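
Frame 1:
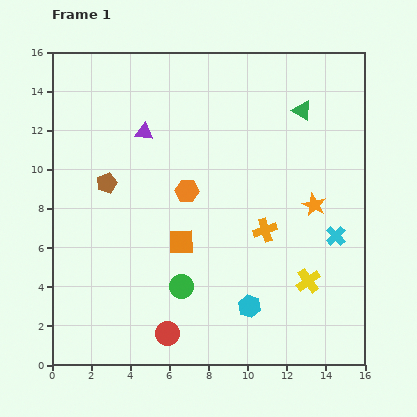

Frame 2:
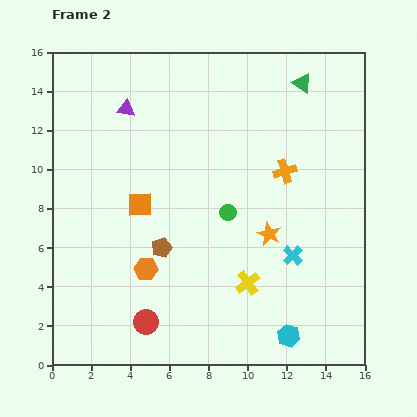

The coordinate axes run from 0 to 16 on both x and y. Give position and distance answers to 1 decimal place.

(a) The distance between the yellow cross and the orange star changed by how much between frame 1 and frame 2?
-1.2

Distance in frame 1: 3.9. Distance in frame 2: 2.7.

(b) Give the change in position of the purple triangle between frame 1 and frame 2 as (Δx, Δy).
(-0.9, 1.2)

The purple triangle was at (4.7, 11.9) in frame 1 and (3.8, 13.1) in frame 2.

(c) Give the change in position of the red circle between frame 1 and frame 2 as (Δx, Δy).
(-1.1, 0.6)

The red circle was at (5.9, 1.6) in frame 1 and (4.8, 2.2) in frame 2.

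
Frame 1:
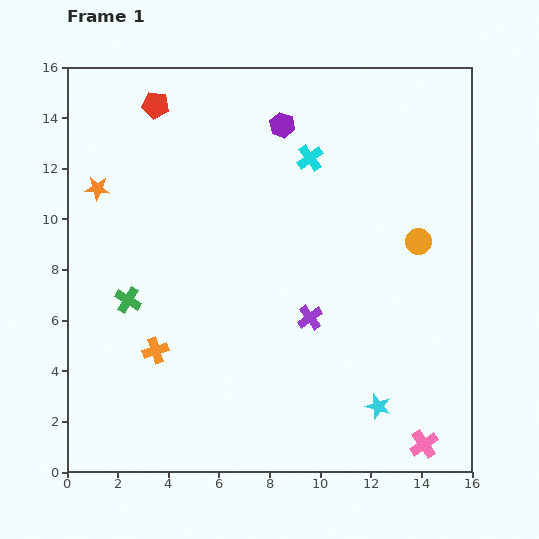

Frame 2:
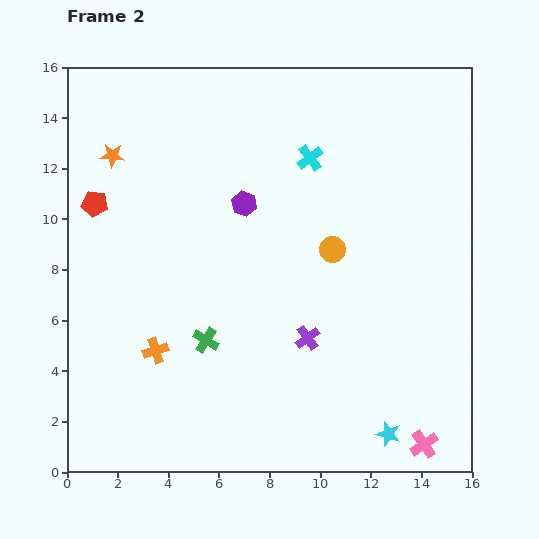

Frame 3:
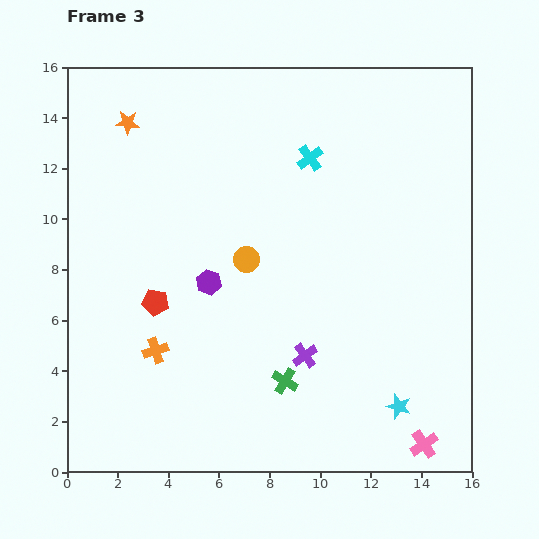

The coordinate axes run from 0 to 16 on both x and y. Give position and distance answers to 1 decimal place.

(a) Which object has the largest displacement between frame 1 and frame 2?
the red pentagon

(moved 4.6; next 3.5)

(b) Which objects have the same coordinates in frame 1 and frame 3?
the pink cross, the orange cross, the cyan cross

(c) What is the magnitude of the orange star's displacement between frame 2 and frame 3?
1.4

The orange star moved from (1.8, 12.5) to (2.4, 13.8), a distance of √(0.6² + 1.3²) ≈ 1.4.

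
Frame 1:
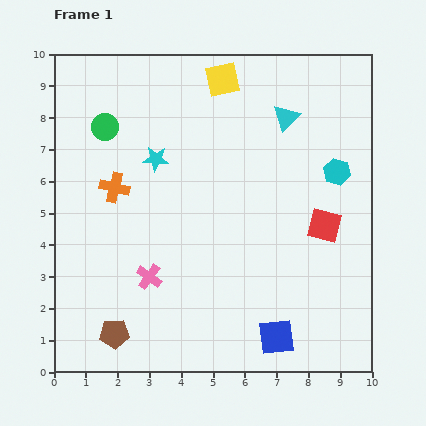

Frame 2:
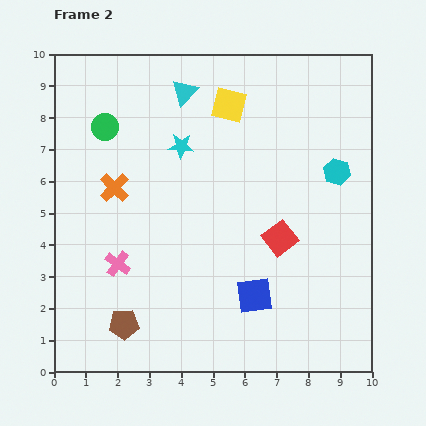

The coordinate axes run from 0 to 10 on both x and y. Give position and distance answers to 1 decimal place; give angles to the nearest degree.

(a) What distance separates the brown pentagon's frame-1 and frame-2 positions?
0.4

The brown pentagon moved from (1.9, 1.2) to (2.2, 1.5), a distance of √(0.3² + 0.3²) ≈ 0.4.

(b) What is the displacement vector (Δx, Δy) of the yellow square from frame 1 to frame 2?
(0.2, -0.8)

The yellow square was at (5.3, 9.2) in frame 1 and (5.5, 8.4) in frame 2.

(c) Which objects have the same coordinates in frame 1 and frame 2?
the green circle, the cyan hexagon, the orange cross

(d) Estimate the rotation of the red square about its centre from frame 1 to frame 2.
38° clockwise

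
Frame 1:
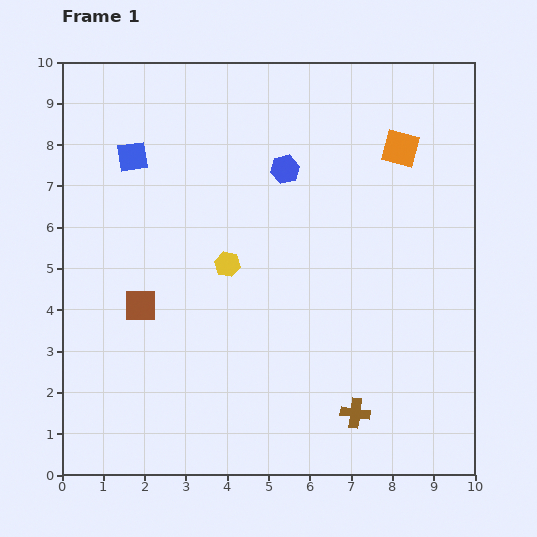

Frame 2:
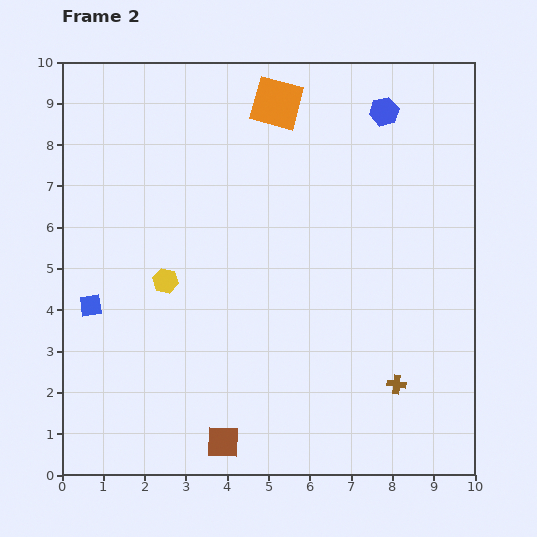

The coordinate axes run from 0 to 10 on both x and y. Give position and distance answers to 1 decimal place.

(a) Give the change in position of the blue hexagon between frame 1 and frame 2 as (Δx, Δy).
(2.4, 1.4)

The blue hexagon was at (5.4, 7.4) in frame 1 and (7.8, 8.8) in frame 2.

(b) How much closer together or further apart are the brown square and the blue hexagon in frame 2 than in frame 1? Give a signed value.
+4.1

Distance in frame 1: 4.8. Distance in frame 2: 8.9.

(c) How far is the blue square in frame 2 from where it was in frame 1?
3.7

The blue square moved from (1.7, 7.7) to (0.7, 4.1), a distance of √(1.0² + 3.6²) ≈ 3.7.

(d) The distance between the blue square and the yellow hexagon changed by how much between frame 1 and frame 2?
-1.6

Distance in frame 1: 3.5. Distance in frame 2: 1.9.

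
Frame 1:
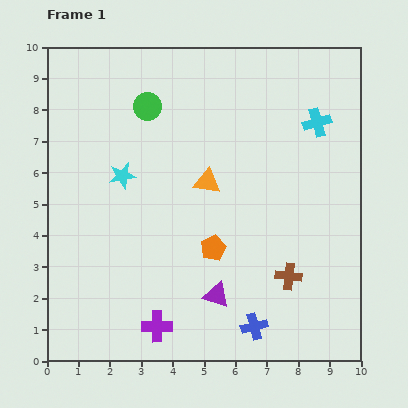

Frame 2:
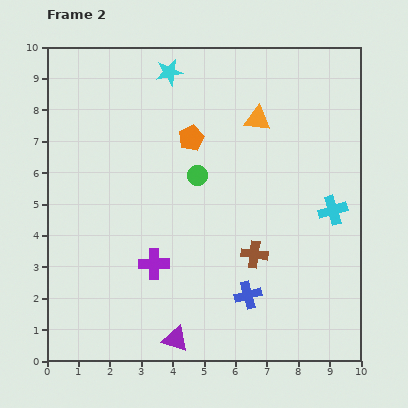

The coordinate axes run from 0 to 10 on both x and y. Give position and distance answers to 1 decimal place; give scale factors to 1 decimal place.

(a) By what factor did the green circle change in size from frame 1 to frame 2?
0.7×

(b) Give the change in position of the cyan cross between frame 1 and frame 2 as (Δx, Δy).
(0.5, -2.8)

The cyan cross was at (8.6, 7.6) in frame 1 and (9.1, 4.8) in frame 2.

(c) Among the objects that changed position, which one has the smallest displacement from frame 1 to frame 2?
the blue cross

(moved 1.0)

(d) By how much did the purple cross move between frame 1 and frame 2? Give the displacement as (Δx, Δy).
(-0.1, 2.0)

The purple cross was at (3.5, 1.1) in frame 1 and (3.4, 3.1) in frame 2.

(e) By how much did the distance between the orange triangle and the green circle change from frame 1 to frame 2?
-0.5

Distance in frame 1: 3.1. Distance in frame 2: 2.6.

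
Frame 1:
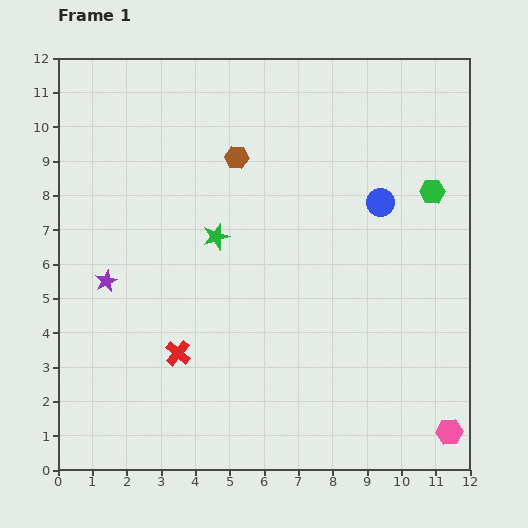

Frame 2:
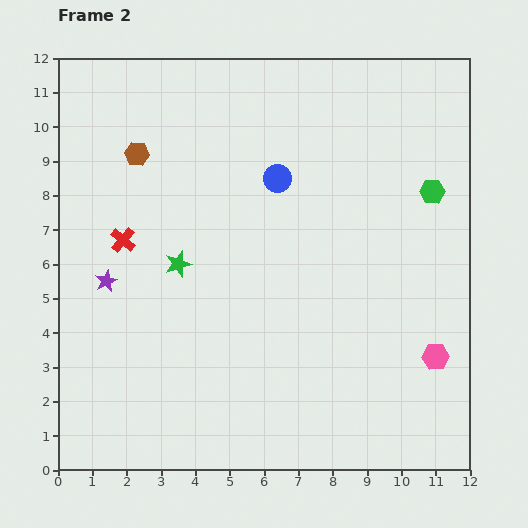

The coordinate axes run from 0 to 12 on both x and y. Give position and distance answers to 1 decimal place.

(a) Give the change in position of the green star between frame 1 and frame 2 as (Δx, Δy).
(-1.1, -0.8)

The green star was at (4.6, 6.8) in frame 1 and (3.5, 6.0) in frame 2.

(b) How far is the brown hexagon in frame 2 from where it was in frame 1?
2.9

The brown hexagon moved from (5.2, 9.1) to (2.3, 9.2), a distance of √(2.9² + 0.1²) ≈ 2.9.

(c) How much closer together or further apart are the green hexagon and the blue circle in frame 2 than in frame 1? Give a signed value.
+3.0

Distance in frame 1: 1.5. Distance in frame 2: 4.5.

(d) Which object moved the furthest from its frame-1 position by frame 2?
the red cross

(moved 3.7; next 3.1)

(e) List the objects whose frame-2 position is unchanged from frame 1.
the green hexagon, the purple star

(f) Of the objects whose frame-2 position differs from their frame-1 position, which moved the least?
the green star

(moved 1.4)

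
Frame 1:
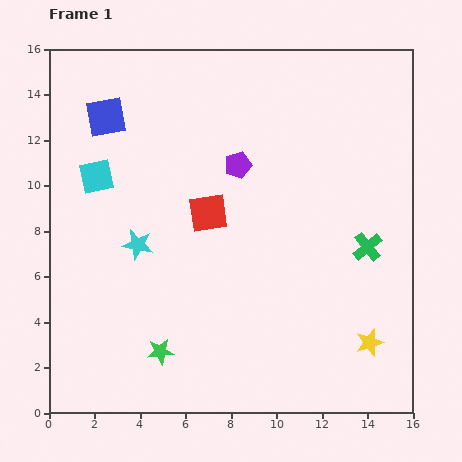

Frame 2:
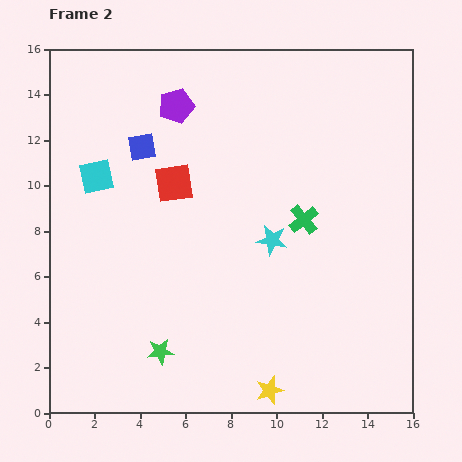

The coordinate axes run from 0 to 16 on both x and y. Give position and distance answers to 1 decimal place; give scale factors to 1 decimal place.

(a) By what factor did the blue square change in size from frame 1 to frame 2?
0.7×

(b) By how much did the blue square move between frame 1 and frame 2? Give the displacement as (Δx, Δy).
(1.6, -1.3)

The blue square was at (2.5, 13.0) in frame 1 and (4.1, 11.7) in frame 2.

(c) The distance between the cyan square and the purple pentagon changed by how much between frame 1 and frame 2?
-1.5

Distance in frame 1: 6.2. Distance in frame 2: 4.7.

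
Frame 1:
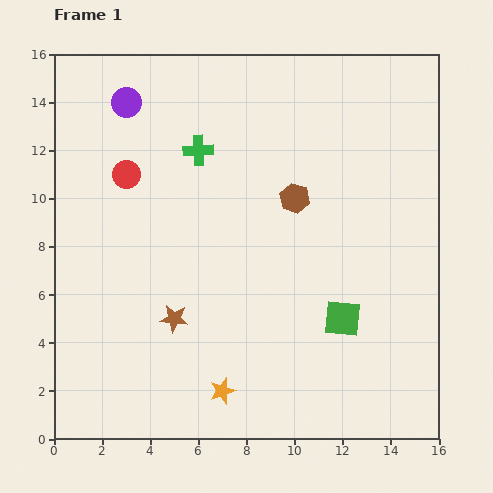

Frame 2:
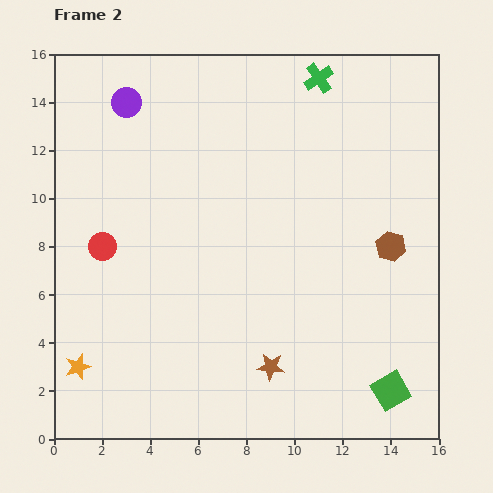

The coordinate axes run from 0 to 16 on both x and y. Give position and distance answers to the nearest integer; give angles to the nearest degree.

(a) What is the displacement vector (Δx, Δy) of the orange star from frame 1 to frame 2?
(-6, 1)

The orange star was at (7, 2) in frame 1 and (1, 3) in frame 2.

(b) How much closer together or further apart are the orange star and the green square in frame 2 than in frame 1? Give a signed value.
+7

Distance in frame 1: 6. Distance in frame 2: 13.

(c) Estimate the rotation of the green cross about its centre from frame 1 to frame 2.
31° counter-clockwise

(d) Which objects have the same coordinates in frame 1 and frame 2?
the purple circle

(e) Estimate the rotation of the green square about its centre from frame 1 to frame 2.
35° counter-clockwise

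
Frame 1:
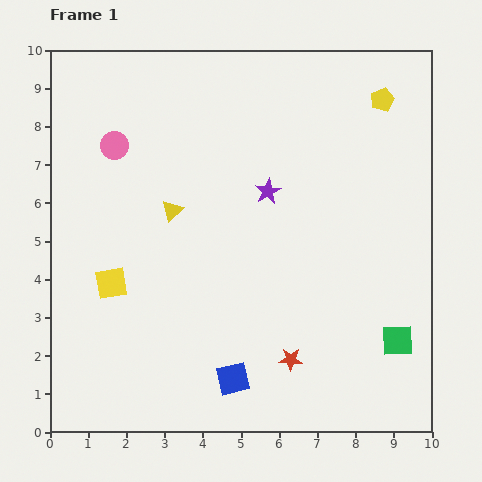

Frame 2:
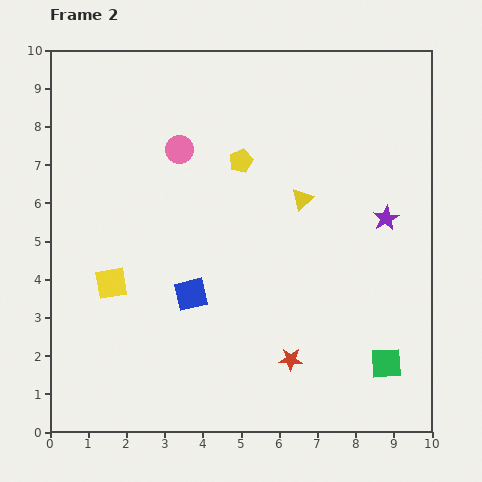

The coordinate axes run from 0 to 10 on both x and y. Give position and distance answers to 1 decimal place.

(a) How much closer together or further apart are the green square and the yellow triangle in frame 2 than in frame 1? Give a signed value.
-2.0

Distance in frame 1: 6.8. Distance in frame 2: 4.8.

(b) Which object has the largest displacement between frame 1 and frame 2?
the yellow pentagon

(moved 4.0; next 3.4)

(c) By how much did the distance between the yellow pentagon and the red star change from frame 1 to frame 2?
-1.8

Distance in frame 1: 7.2. Distance in frame 2: 5.4.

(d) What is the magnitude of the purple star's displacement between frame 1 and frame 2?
3.2

The purple star moved from (5.7, 6.3) to (8.8, 5.6), a distance of √(3.1² + 0.7²) ≈ 3.2.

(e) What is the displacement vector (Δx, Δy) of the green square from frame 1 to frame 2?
(-0.3, -0.6)

The green square was at (9.1, 2.4) in frame 1 and (8.8, 1.8) in frame 2.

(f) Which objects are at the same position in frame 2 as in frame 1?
the yellow square, the red star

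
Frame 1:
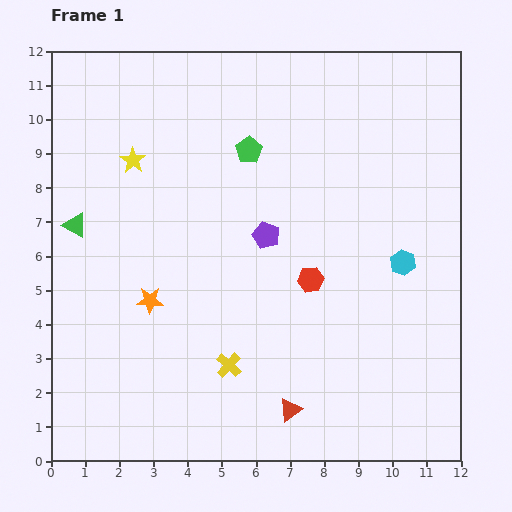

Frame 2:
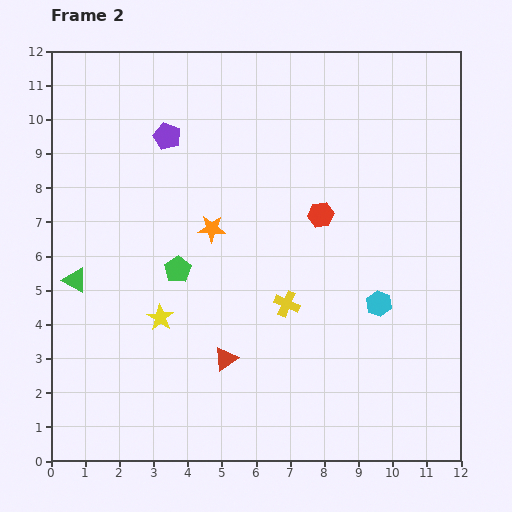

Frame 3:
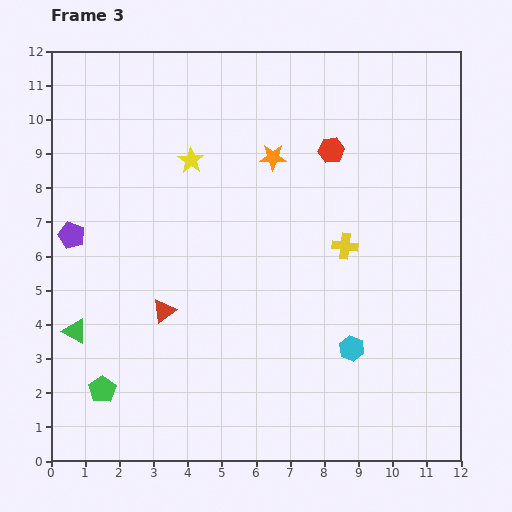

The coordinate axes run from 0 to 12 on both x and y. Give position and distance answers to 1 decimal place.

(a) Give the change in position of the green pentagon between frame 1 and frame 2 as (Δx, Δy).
(-2.1, -3.5)

The green pentagon was at (5.8, 9.1) in frame 1 and (3.7, 5.6) in frame 2.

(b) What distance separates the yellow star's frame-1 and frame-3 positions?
1.7

The yellow star moved from (2.4, 8.8) to (4.1, 8.8), a distance of √(1.7² + 0.0²) ≈ 1.7.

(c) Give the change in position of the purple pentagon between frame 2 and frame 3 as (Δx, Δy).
(-2.8, -2.9)

The purple pentagon was at (3.4, 9.5) in frame 2 and (0.6, 6.6) in frame 3.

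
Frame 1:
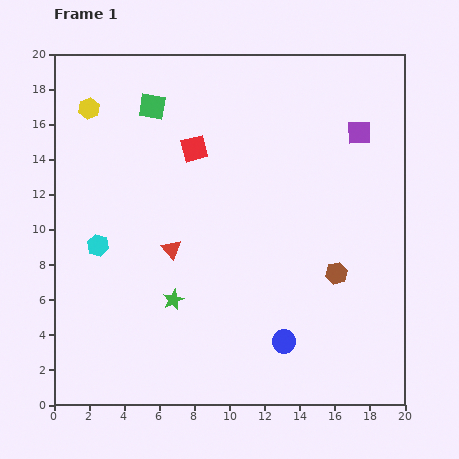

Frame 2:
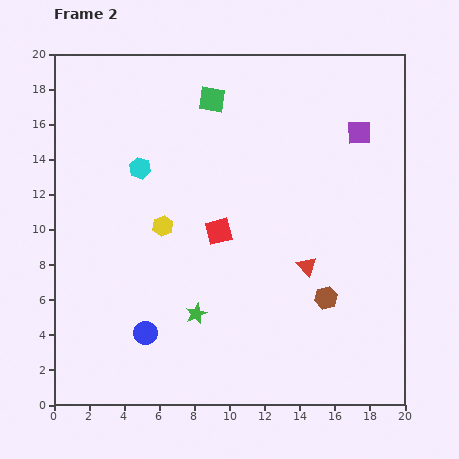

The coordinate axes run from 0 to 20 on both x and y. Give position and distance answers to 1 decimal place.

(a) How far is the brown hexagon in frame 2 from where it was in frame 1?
1.5

The brown hexagon moved from (16.1, 7.5) to (15.5, 6.1), a distance of √(0.6² + 1.4²) ≈ 1.5.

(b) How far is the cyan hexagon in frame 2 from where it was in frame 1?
5.0

The cyan hexagon moved from (2.5, 9.1) to (4.9, 13.5), a distance of √(2.4² + 4.4²) ≈ 5.0.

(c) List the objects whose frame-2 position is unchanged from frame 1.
the purple square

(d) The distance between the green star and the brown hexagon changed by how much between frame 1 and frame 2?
-1.9

Distance in frame 1: 9.4. Distance in frame 2: 7.5.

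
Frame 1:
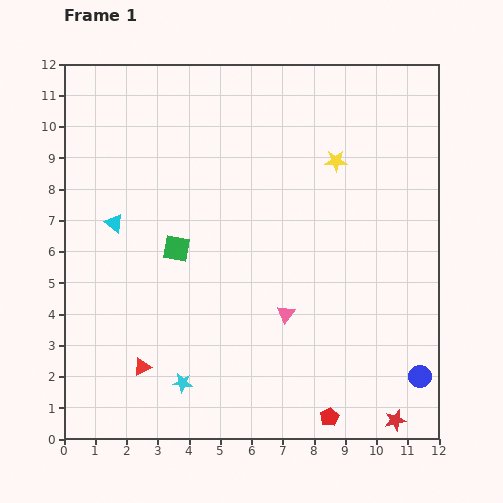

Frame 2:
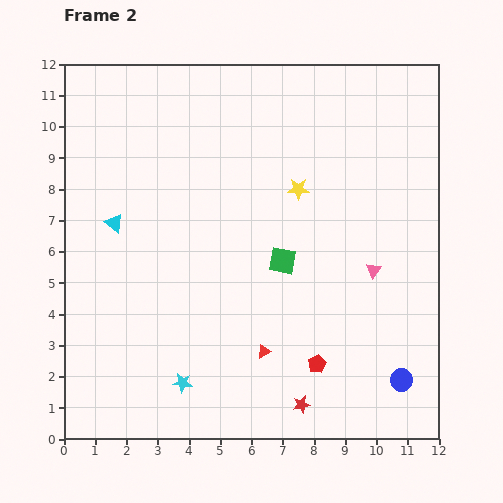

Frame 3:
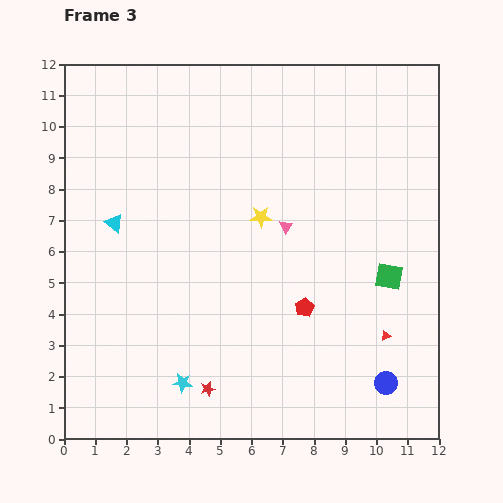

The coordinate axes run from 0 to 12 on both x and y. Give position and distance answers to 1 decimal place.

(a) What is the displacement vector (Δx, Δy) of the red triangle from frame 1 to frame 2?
(3.9, 0.5)

The red triangle was at (2.5, 2.3) in frame 1 and (6.4, 2.8) in frame 2.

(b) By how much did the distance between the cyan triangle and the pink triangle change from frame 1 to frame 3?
-0.7

Distance in frame 1: 6.2. Distance in frame 3: 5.5.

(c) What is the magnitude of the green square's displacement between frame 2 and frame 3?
3.4

The green square moved from (7.0, 5.7) to (10.4, 5.2), a distance of √(3.4² + 0.5²) ≈ 3.4.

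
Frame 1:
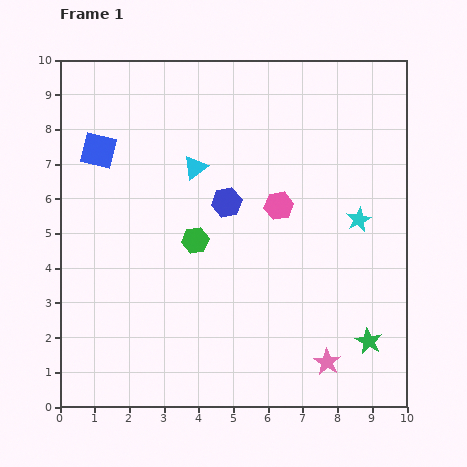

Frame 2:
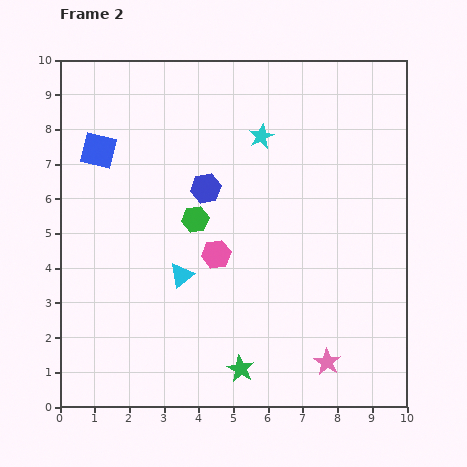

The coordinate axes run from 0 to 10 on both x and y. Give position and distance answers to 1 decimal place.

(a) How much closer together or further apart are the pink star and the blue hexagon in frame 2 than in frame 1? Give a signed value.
+0.7

Distance in frame 1: 5.4. Distance in frame 2: 6.1.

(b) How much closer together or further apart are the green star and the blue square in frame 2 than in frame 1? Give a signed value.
-2.0

Distance in frame 1: 9.5. Distance in frame 2: 7.5.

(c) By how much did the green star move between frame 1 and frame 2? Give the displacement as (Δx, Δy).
(-3.7, -0.8)

The green star was at (8.9, 1.9) in frame 1 and (5.2, 1.1) in frame 2.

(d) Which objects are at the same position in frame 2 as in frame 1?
the blue square, the pink star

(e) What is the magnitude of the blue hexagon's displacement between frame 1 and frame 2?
0.7

The blue hexagon moved from (4.8, 5.9) to (4.2, 6.3), a distance of √(0.6² + 0.4²) ≈ 0.7.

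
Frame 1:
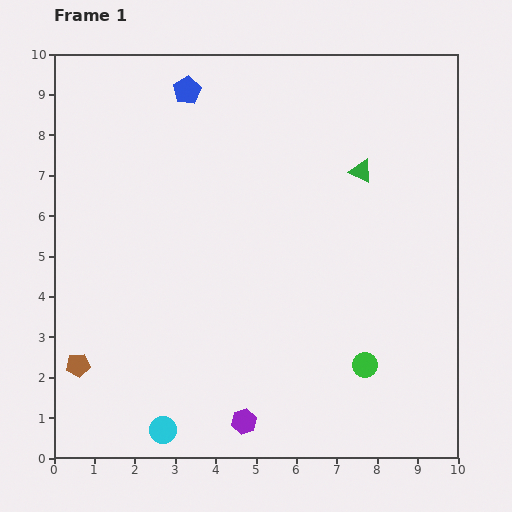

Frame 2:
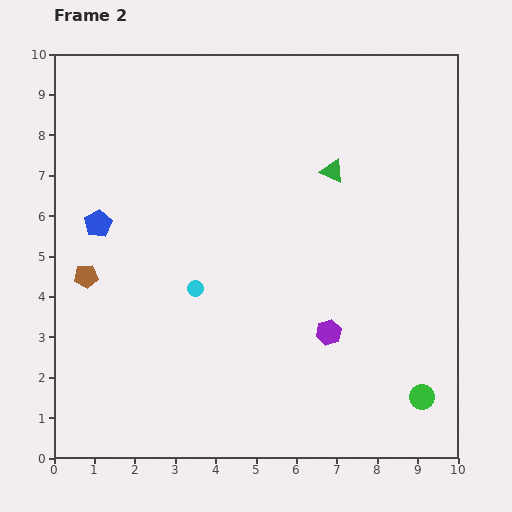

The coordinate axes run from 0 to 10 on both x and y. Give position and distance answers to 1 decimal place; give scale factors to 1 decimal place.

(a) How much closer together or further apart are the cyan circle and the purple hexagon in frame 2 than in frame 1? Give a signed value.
+1.5

Distance in frame 1: 2.0. Distance in frame 2: 3.5.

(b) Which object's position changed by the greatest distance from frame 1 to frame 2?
the blue pentagon

(moved 4.0; next 3.6)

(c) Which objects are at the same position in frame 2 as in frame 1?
none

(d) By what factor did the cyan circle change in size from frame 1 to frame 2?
0.6×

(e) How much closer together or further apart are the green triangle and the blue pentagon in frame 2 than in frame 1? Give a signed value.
+1.2

Distance in frame 1: 4.7. Distance in frame 2: 5.9.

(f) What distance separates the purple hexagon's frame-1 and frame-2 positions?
3.0

The purple hexagon moved from (4.7, 0.9) to (6.8, 3.1), a distance of √(2.1² + 2.2²) ≈ 3.0.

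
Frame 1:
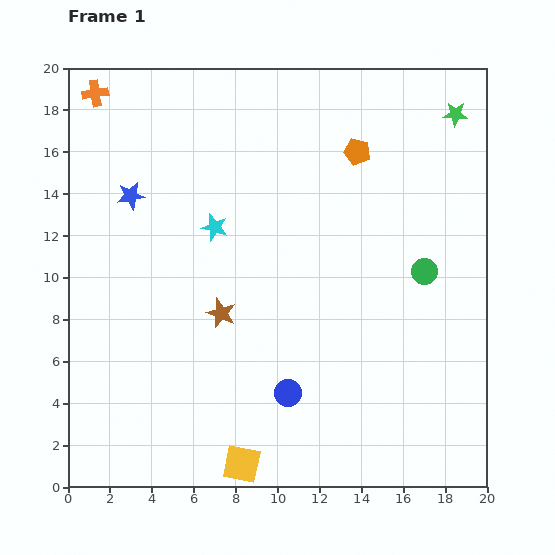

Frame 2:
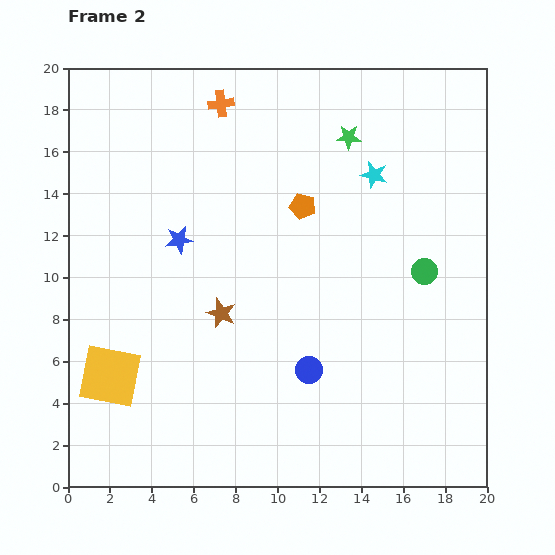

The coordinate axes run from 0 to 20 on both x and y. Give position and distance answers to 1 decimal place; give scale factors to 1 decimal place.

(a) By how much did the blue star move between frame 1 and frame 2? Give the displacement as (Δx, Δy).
(2.3, -2.1)

The blue star was at (3.0, 13.9) in frame 1 and (5.3, 11.8) in frame 2.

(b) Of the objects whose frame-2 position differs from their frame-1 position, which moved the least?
the blue circle

(moved 1.5)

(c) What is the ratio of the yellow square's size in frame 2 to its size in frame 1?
1.7×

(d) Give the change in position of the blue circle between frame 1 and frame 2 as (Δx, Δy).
(1.0, 1.1)

The blue circle was at (10.5, 4.5) in frame 1 and (11.5, 5.6) in frame 2.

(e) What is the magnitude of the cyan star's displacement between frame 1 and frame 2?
8.0

The cyan star moved from (7.0, 12.4) to (14.6, 14.9), a distance of √(7.6² + 2.5²) ≈ 8.0.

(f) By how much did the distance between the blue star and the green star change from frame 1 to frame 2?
-6.5

Distance in frame 1: 16.0. Distance in frame 2: 9.5.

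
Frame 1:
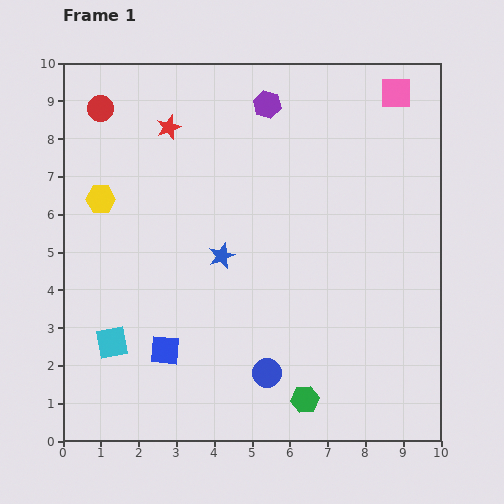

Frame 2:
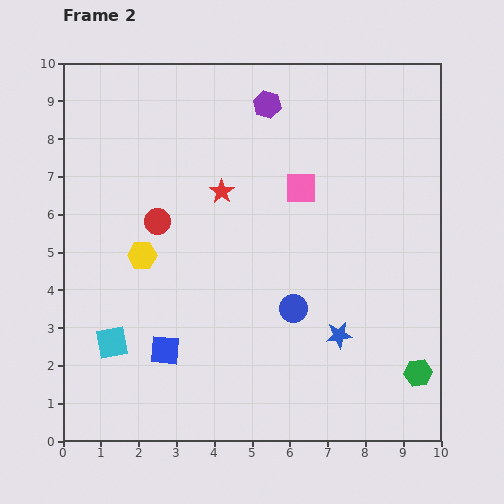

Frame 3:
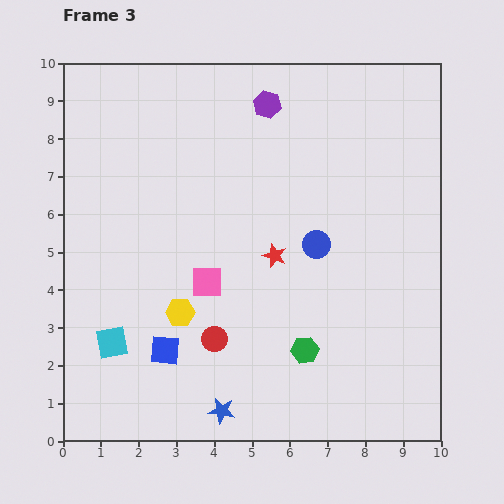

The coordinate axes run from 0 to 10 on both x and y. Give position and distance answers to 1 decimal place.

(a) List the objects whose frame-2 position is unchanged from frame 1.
the purple hexagon, the cyan square, the blue square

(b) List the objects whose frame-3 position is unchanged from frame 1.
the purple hexagon, the cyan square, the blue square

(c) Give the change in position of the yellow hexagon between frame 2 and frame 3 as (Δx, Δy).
(1.0, -1.5)

The yellow hexagon was at (2.1, 4.9) in frame 2 and (3.1, 3.4) in frame 3.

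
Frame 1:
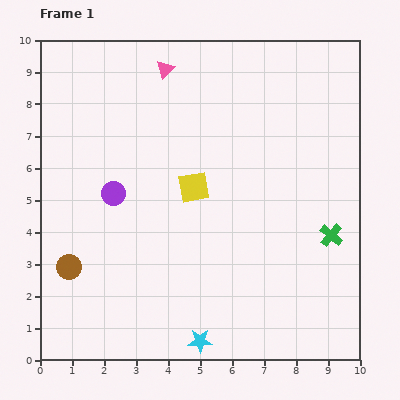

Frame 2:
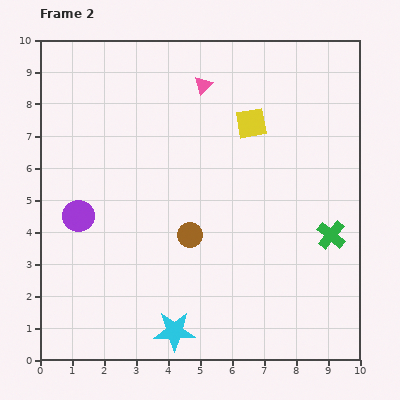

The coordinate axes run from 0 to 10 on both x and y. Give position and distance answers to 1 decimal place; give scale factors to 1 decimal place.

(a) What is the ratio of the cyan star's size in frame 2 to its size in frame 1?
1.7×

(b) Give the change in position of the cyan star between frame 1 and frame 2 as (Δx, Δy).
(-0.8, 0.3)

The cyan star was at (5.0, 0.6) in frame 1 and (4.2, 0.9) in frame 2.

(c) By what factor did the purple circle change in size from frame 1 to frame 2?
1.3×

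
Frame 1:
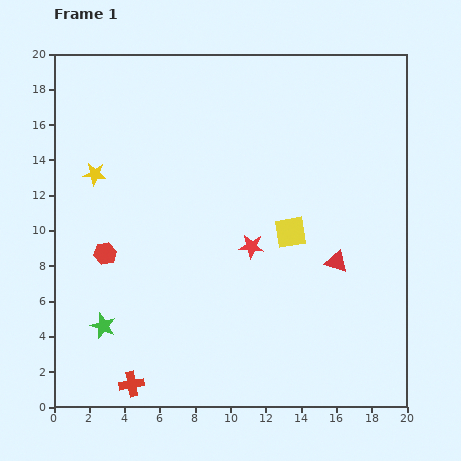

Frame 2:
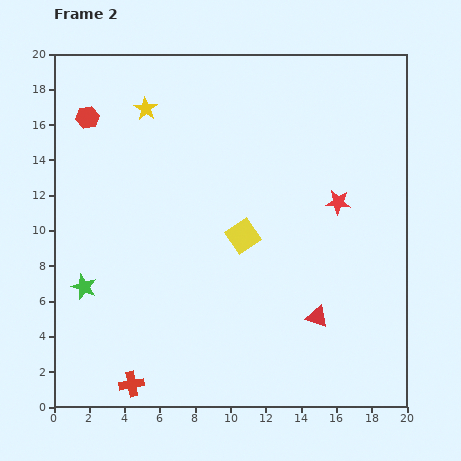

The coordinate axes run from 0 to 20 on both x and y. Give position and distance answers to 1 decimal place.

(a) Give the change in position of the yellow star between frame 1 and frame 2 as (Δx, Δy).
(2.9, 3.7)

The yellow star was at (2.3, 13.2) in frame 1 and (5.2, 16.9) in frame 2.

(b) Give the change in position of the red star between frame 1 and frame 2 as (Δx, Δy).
(4.9, 2.5)

The red star was at (11.2, 9.1) in frame 1 and (16.1, 11.6) in frame 2.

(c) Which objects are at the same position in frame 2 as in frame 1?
the red cross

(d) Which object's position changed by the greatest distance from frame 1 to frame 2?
the red hexagon

(moved 7.8; next 5.5)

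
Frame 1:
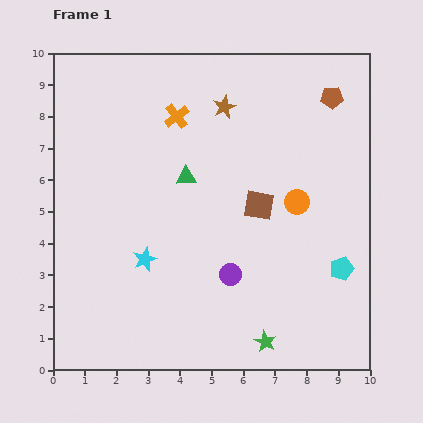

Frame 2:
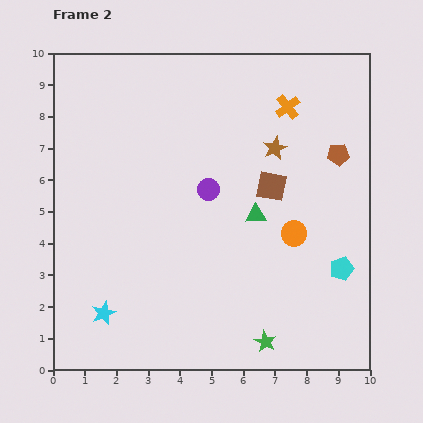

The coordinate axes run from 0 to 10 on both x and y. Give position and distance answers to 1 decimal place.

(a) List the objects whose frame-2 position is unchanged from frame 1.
the green star, the cyan pentagon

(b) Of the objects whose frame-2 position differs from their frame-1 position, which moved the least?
the brown square

(moved 0.7)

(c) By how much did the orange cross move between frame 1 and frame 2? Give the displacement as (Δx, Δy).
(3.5, 0.3)

The orange cross was at (3.9, 8.0) in frame 1 and (7.4, 8.3) in frame 2.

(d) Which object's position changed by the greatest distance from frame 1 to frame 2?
the orange cross

(moved 3.5; next 2.8)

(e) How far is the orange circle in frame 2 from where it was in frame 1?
1.0

The orange circle moved from (7.7, 5.3) to (7.6, 4.3), a distance of √(0.1² + 1.0²) ≈ 1.0.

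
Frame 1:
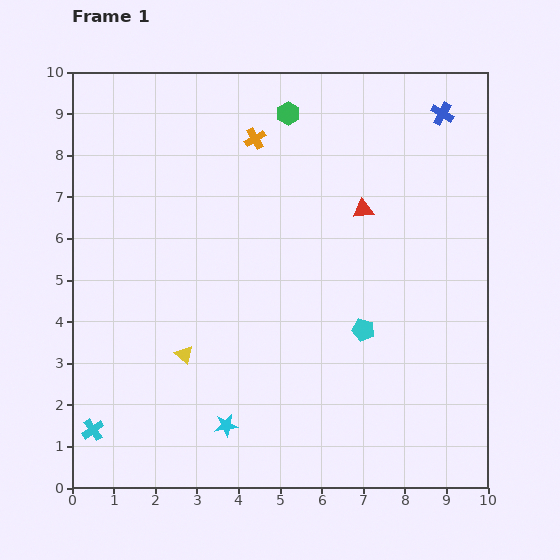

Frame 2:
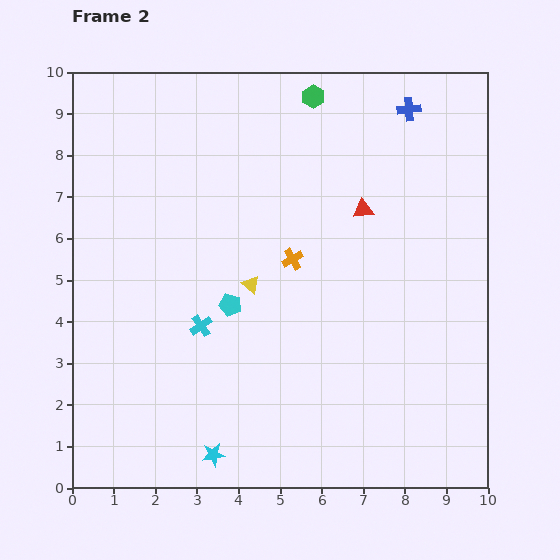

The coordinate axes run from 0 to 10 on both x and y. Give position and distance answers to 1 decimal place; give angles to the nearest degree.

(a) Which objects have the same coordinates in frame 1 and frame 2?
the red triangle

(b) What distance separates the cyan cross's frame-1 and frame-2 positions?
3.6

The cyan cross moved from (0.5, 1.4) to (3.1, 3.9), a distance of √(2.6² + 2.5²) ≈ 3.6.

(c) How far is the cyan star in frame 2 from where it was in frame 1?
0.8

The cyan star moved from (3.7, 1.5) to (3.4, 0.8), a distance of √(0.3² + 0.7²) ≈ 0.8.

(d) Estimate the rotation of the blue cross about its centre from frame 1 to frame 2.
35° counter-clockwise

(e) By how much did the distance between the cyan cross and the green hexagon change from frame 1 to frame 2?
-2.8

Distance in frame 1: 8.9. Distance in frame 2: 6.1.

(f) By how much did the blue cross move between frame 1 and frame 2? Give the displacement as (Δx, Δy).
(-0.8, 0.1)

The blue cross was at (8.9, 9.0) in frame 1 and (8.1, 9.1) in frame 2.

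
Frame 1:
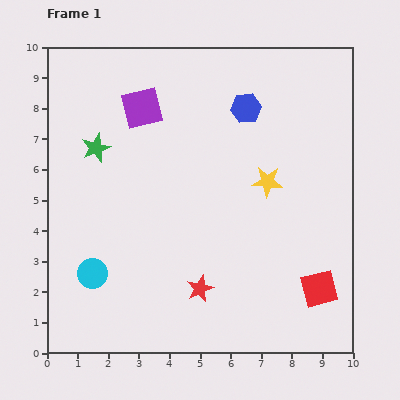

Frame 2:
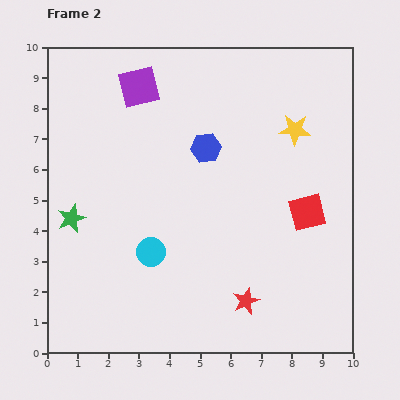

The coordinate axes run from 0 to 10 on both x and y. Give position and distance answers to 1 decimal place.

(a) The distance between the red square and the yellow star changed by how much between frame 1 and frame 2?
-1.2

Distance in frame 1: 3.9. Distance in frame 2: 2.7.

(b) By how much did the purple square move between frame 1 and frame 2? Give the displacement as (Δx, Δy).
(-0.1, 0.7)

The purple square was at (3.1, 8.0) in frame 1 and (3.0, 8.7) in frame 2.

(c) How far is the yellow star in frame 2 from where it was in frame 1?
1.9

The yellow star moved from (7.2, 5.6) to (8.1, 7.3), a distance of √(0.9² + 1.7²) ≈ 1.9.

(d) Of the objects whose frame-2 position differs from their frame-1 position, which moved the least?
the purple square

(moved 0.7)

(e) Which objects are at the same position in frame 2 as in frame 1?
none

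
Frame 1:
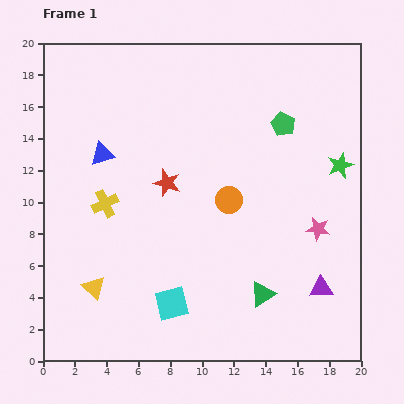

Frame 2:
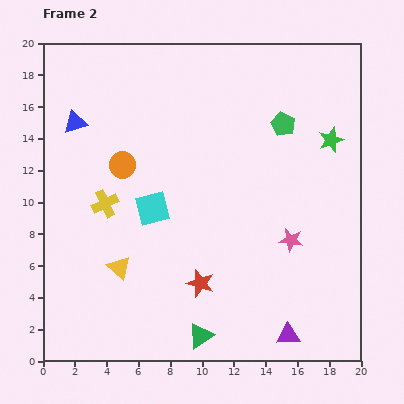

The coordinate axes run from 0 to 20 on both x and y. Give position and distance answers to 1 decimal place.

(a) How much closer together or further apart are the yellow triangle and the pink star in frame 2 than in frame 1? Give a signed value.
-3.7

Distance in frame 1: 14.6. Distance in frame 2: 10.9.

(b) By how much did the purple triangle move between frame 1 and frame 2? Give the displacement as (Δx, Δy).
(-2.1, -3.0)

The purple triangle was at (17.5, 4.6) in frame 1 and (15.4, 1.6) in frame 2.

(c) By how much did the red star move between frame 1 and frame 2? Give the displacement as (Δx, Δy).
(2.1, -6.3)

The red star was at (7.8, 11.2) in frame 1 and (9.9, 4.9) in frame 2.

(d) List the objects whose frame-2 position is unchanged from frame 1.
the green pentagon, the yellow cross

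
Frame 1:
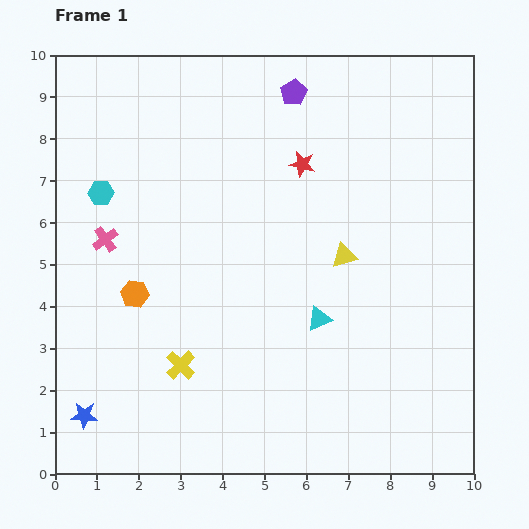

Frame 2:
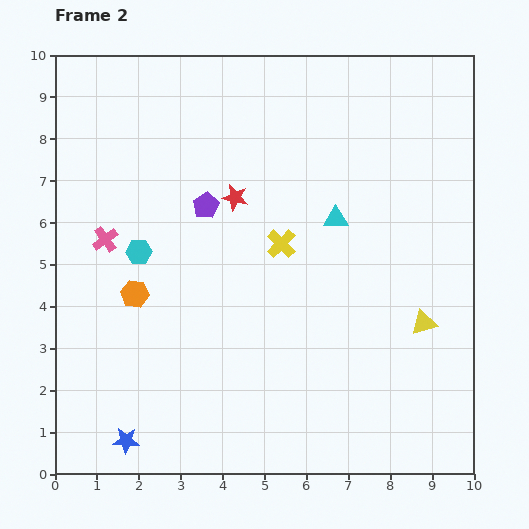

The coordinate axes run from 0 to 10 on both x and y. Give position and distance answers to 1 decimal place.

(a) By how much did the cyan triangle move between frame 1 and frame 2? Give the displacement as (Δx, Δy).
(0.4, 2.4)

The cyan triangle was at (6.3, 3.7) in frame 1 and (6.7, 6.1) in frame 2.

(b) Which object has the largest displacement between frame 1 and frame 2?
the yellow cross

(moved 3.8; next 3.4)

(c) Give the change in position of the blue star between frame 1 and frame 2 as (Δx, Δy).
(1.0, -0.6)

The blue star was at (0.7, 1.4) in frame 1 and (1.7, 0.8) in frame 2.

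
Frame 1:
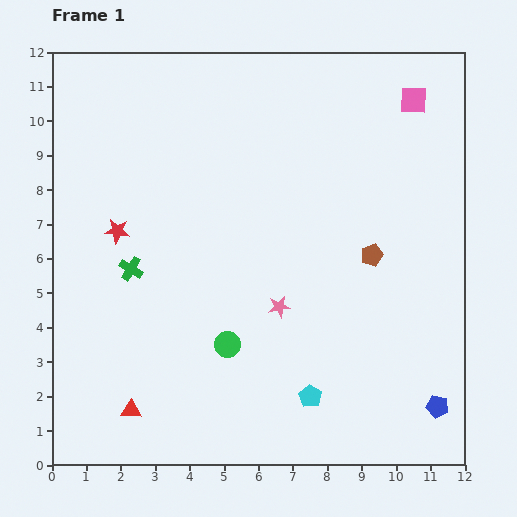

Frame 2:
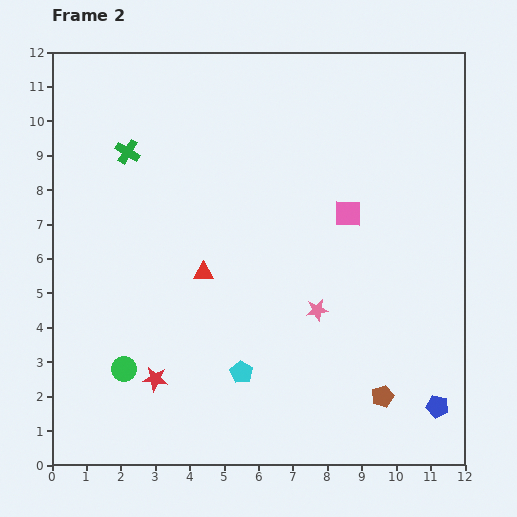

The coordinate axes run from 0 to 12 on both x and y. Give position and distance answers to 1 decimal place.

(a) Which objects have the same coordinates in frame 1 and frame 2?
the blue pentagon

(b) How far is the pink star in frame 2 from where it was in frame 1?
1.1

The pink star moved from (6.6, 4.6) to (7.7, 4.5), a distance of √(1.1² + 0.1²) ≈ 1.1.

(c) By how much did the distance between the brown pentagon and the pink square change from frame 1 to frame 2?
+0.7

Distance in frame 1: 4.7. Distance in frame 2: 5.4.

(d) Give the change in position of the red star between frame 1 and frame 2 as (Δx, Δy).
(1.1, -4.3)

The red star was at (1.9, 6.8) in frame 1 and (3.0, 2.5) in frame 2.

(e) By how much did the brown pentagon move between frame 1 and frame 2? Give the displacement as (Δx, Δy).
(0.3, -4.1)

The brown pentagon was at (9.3, 6.1) in frame 1 and (9.6, 2.0) in frame 2.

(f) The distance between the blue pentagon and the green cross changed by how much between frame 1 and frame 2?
+1.9

Distance in frame 1: 9.8. Distance in frame 2: 11.7.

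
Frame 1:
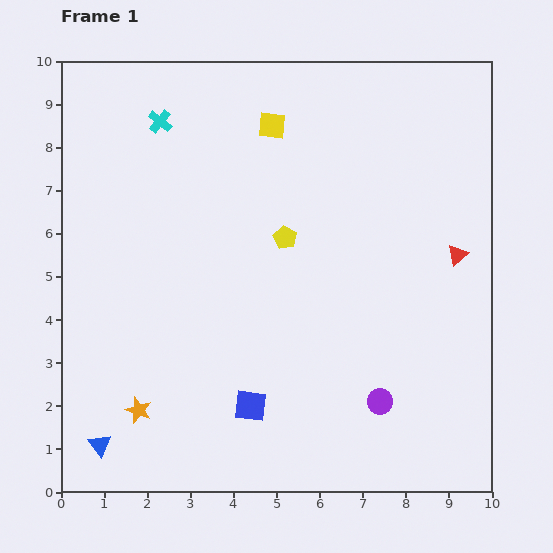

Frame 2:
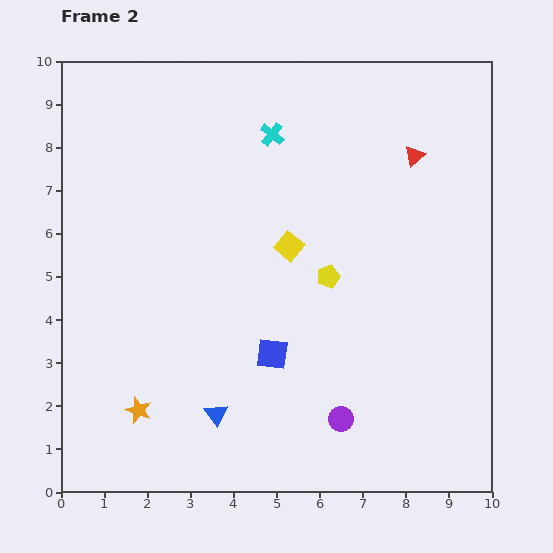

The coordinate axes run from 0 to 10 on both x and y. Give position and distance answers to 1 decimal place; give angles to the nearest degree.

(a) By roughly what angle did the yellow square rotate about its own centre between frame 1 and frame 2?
34° clockwise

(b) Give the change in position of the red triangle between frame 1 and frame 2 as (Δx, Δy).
(-1.0, 2.3)

The red triangle was at (9.2, 5.5) in frame 1 and (8.2, 7.8) in frame 2.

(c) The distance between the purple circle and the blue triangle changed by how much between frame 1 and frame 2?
-3.7

Distance in frame 1: 6.6. Distance in frame 2: 2.9.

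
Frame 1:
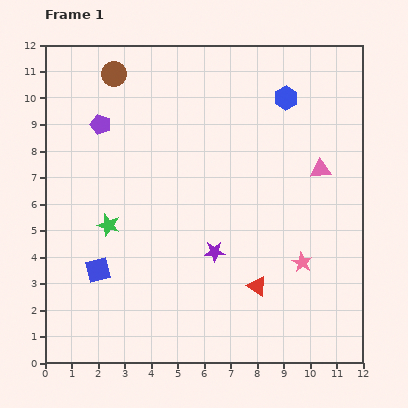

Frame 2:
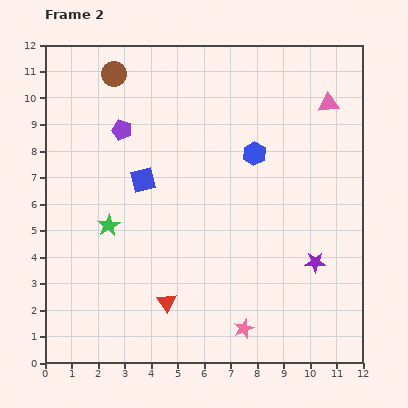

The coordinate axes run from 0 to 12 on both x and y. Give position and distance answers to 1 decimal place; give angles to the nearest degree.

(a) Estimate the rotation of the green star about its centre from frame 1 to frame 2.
25° clockwise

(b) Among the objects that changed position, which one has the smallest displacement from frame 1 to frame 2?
the purple pentagon

(moved 0.8)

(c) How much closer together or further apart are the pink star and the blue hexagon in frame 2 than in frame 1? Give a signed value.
+0.4

Distance in frame 1: 6.2. Distance in frame 2: 6.6.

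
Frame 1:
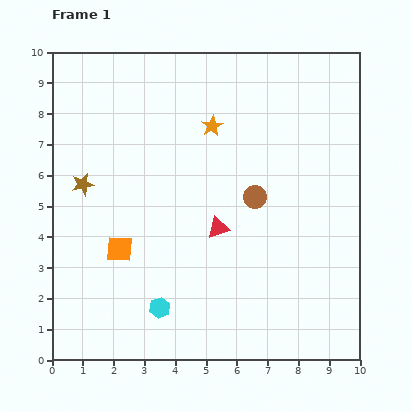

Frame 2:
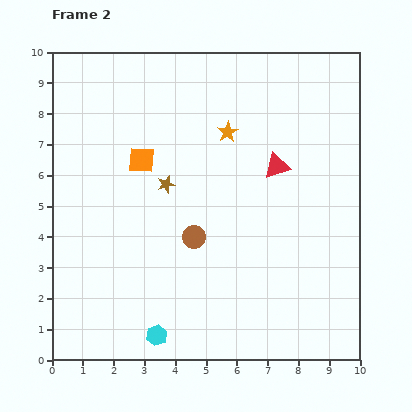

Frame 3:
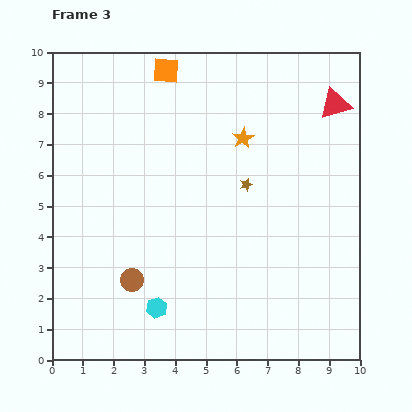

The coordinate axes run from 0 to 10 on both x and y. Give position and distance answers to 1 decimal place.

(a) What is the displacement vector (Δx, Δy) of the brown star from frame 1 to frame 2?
(2.7, 0.0)

The brown star was at (1.0, 5.7) in frame 1 and (3.7, 5.7) in frame 2.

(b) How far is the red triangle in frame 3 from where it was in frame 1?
5.5

The red triangle moved from (5.4, 4.3) to (9.2, 8.3), a distance of √(3.8² + 4.0²) ≈ 5.5.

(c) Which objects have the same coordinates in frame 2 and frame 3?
none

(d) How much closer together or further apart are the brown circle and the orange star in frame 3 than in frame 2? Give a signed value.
+2.2

Distance in frame 2: 3.6. Distance in frame 3: 5.8.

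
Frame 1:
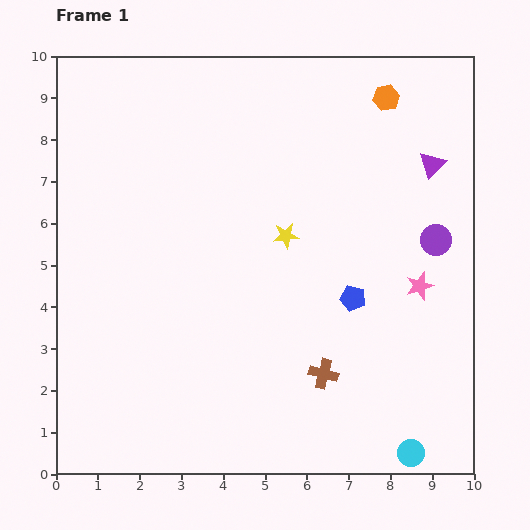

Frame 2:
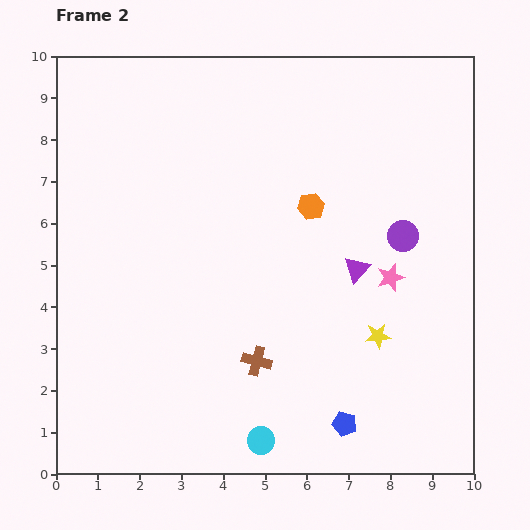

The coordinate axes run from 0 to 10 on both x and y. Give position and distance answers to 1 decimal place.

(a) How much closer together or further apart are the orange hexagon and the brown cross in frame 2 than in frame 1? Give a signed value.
-2.9

Distance in frame 1: 6.8. Distance in frame 2: 3.9.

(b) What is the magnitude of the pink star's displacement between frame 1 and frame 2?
0.7

The pink star moved from (8.7, 4.5) to (8.0, 4.7), a distance of √(0.7² + 0.2²) ≈ 0.7.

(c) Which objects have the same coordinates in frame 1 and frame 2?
none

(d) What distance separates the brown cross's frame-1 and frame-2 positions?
1.6

The brown cross moved from (6.4, 2.4) to (4.8, 2.7), a distance of √(1.6² + 0.3²) ≈ 1.6.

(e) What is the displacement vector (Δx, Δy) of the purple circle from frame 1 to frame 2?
(-0.8, 0.1)

The purple circle was at (9.1, 5.6) in frame 1 and (8.3, 5.7) in frame 2.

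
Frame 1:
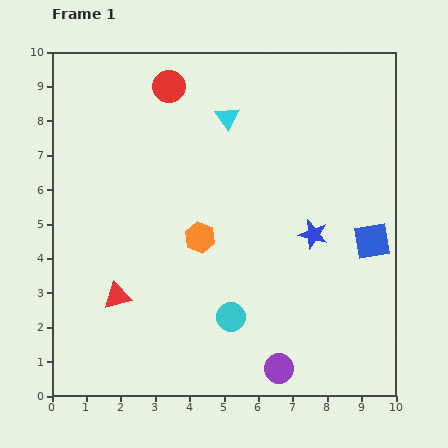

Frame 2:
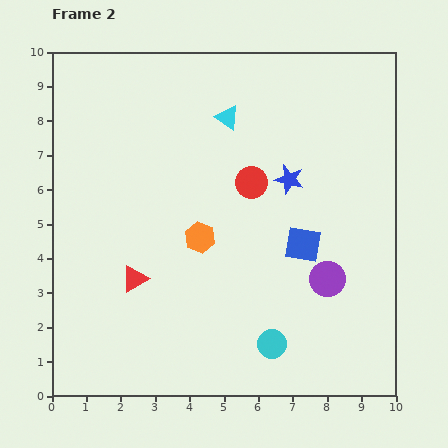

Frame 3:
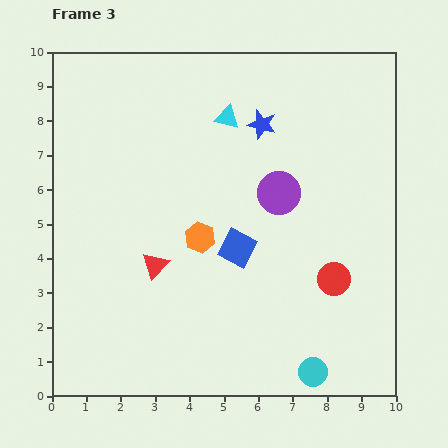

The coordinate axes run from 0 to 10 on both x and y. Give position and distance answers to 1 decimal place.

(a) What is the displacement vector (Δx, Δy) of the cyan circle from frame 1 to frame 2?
(1.2, -0.8)

The cyan circle was at (5.2, 2.3) in frame 1 and (6.4, 1.5) in frame 2.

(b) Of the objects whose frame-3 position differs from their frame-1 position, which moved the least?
the red triangle

(moved 1.4)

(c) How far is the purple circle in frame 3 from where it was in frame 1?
5.1

The purple circle moved from (6.6, 0.8) to (6.6, 5.9), a distance of √(0.0² + 5.1²) ≈ 5.1.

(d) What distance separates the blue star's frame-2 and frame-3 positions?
1.8

The blue star moved from (6.9, 6.3) to (6.1, 7.9), a distance of √(0.8² + 1.6²) ≈ 1.8.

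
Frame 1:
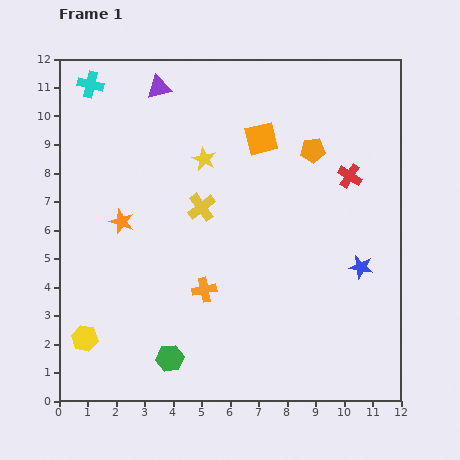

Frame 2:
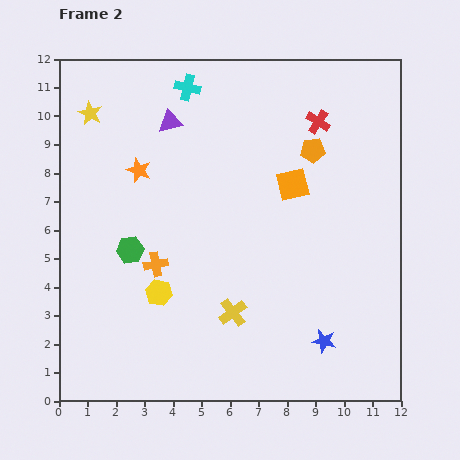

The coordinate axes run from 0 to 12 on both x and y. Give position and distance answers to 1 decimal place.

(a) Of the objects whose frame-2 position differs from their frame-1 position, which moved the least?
the purple triangle

(moved 1.3)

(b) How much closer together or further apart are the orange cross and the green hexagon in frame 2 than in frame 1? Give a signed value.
-1.7

Distance in frame 1: 2.7. Distance in frame 2: 1.0.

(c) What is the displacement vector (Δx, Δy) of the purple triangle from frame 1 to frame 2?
(0.4, -1.2)

The purple triangle was at (3.5, 11.0) in frame 1 and (3.9, 9.8) in frame 2.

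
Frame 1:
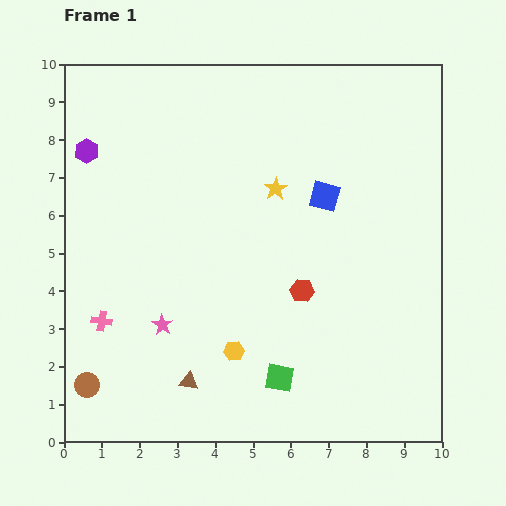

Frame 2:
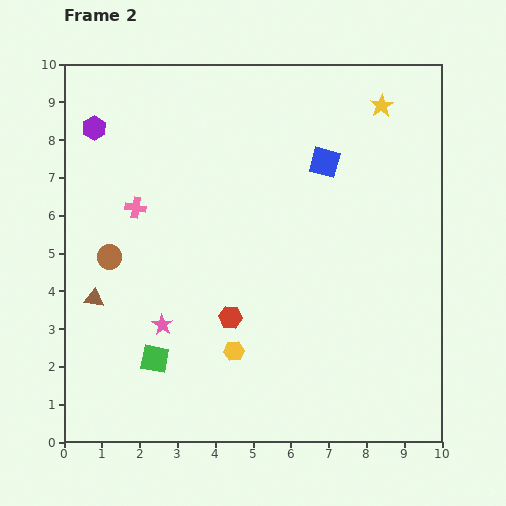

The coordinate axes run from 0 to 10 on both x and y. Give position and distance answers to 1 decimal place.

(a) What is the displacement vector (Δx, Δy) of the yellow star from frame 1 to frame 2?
(2.8, 2.2)

The yellow star was at (5.6, 6.7) in frame 1 and (8.4, 8.9) in frame 2.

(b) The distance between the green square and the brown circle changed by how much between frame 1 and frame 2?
-2.1

Distance in frame 1: 5.1. Distance in frame 2: 3.0.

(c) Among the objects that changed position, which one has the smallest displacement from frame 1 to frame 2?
the purple hexagon

(moved 0.6)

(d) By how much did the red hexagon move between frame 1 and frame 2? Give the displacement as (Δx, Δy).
(-1.9, -0.7)

The red hexagon was at (6.3, 4.0) in frame 1 and (4.4, 3.3) in frame 2.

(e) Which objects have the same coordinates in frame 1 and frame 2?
the yellow hexagon, the pink star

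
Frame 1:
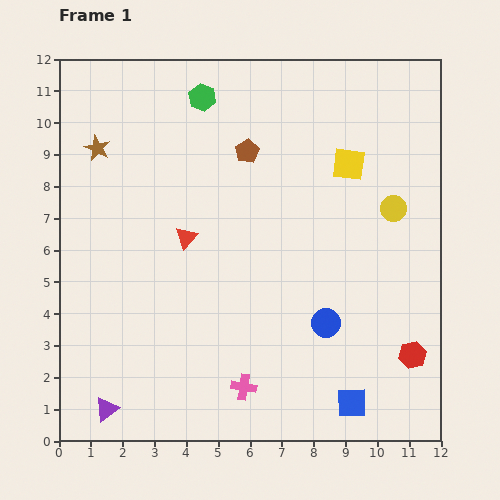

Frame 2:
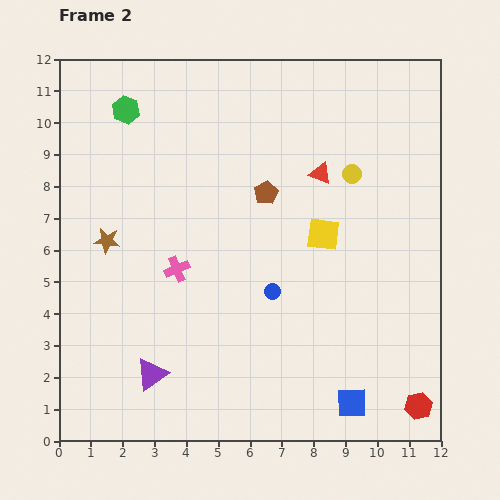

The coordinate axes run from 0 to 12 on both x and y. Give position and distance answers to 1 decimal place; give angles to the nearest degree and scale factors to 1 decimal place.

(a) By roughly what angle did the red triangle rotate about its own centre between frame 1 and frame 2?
50° counter-clockwise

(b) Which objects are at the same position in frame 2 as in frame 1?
the blue square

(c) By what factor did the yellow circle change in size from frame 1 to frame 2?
0.7×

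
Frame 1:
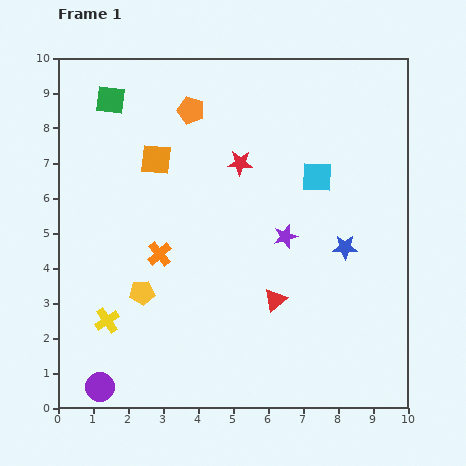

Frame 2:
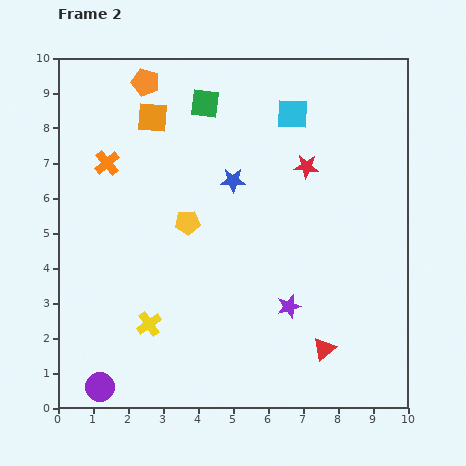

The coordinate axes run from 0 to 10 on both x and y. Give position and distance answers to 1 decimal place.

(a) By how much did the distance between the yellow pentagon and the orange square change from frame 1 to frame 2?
-0.6

Distance in frame 1: 3.8. Distance in frame 2: 3.2.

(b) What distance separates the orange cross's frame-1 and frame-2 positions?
3.0

The orange cross moved from (2.9, 4.4) to (1.4, 7.0), a distance of √(1.5² + 2.6²) ≈ 3.0.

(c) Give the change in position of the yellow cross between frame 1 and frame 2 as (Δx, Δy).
(1.2, -0.1)

The yellow cross was at (1.4, 2.5) in frame 1 and (2.6, 2.4) in frame 2.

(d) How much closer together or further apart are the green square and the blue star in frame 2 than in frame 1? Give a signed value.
-5.6

Distance in frame 1: 7.9. Distance in frame 2: 2.3.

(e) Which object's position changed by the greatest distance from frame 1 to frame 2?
the blue star

(moved 3.7; next 3.0)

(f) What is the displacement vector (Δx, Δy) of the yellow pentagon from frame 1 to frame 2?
(1.3, 2.0)

The yellow pentagon was at (2.4, 3.3) in frame 1 and (3.7, 5.3) in frame 2.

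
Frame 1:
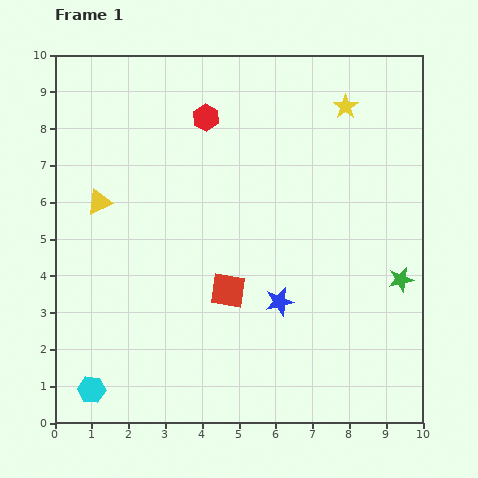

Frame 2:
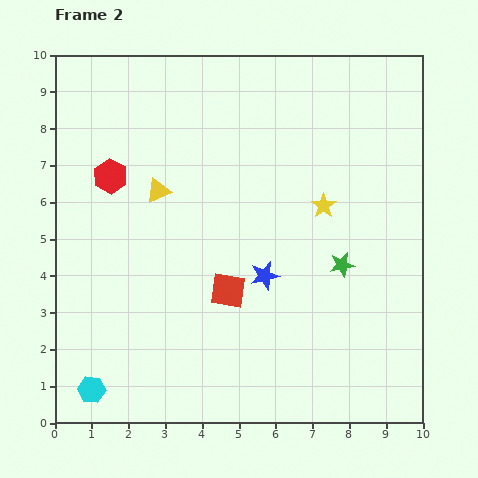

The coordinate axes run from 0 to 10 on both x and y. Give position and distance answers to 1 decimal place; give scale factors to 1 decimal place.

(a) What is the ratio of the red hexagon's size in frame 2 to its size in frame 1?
1.3×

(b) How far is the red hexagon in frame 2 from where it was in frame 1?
3.1

The red hexagon moved from (4.1, 8.3) to (1.5, 6.7), a distance of √(2.6² + 1.6²) ≈ 3.1.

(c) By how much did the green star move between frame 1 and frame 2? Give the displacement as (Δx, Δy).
(-1.6, 0.4)

The green star was at (9.4, 3.9) in frame 1 and (7.8, 4.3) in frame 2.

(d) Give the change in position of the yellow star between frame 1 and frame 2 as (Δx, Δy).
(-0.6, -2.7)

The yellow star was at (7.9, 8.6) in frame 1 and (7.3, 5.9) in frame 2.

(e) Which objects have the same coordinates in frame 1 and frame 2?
the red square, the cyan hexagon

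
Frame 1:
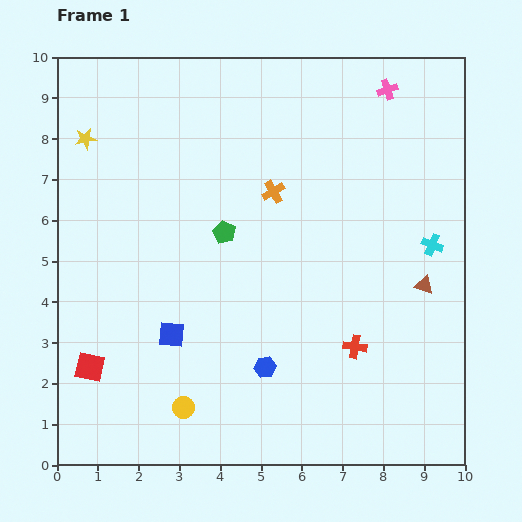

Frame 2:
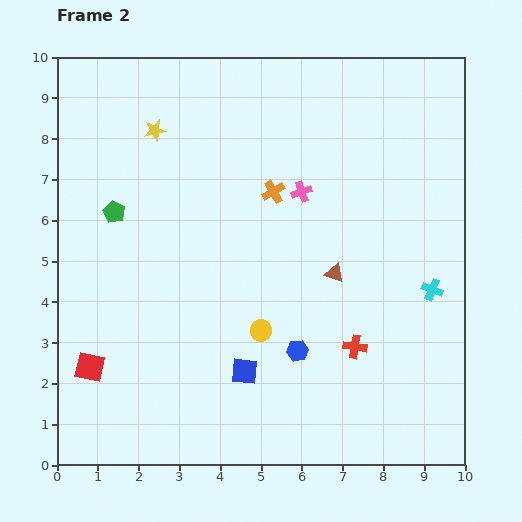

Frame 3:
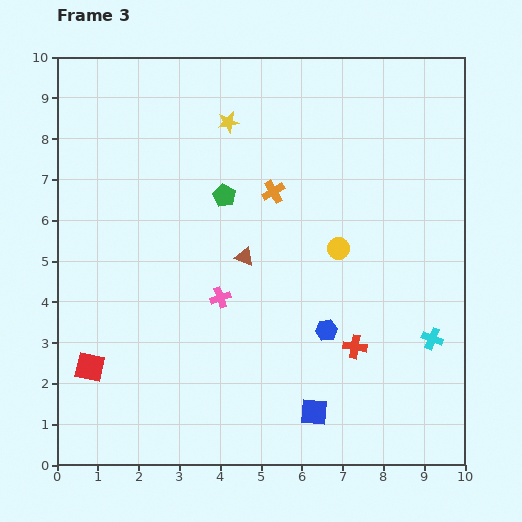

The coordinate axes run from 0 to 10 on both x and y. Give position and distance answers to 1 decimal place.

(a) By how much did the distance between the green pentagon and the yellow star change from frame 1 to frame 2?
-1.9

Distance in frame 1: 4.1. Distance in frame 2: 2.2.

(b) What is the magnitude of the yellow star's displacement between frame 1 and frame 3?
3.5

The yellow star moved from (0.7, 8.0) to (4.2, 8.4), a distance of √(3.5² + 0.4²) ≈ 3.5.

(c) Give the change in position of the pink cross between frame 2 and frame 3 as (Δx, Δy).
(-2.0, -2.6)

The pink cross was at (6.0, 6.7) in frame 2 and (4.0, 4.1) in frame 3.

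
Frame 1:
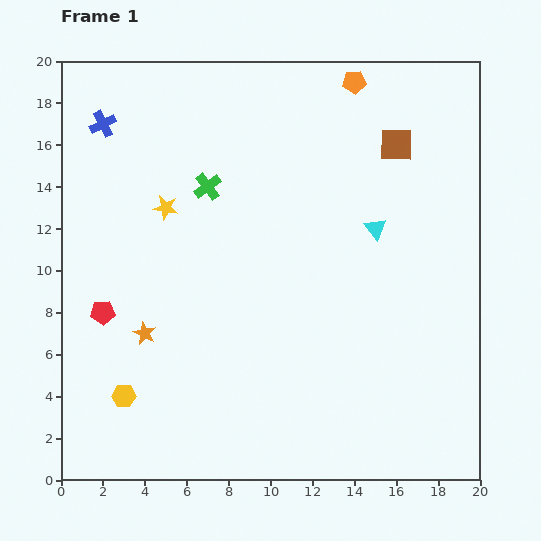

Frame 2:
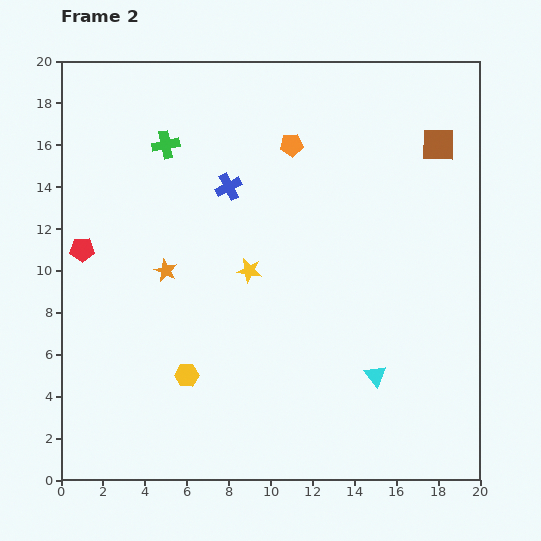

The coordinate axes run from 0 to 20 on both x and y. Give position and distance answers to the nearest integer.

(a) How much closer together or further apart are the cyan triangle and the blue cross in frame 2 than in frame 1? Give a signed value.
-3

Distance in frame 1: 14. Distance in frame 2: 11.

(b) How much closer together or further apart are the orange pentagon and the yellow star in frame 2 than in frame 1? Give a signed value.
-5

Distance in frame 1: 11. Distance in frame 2: 6.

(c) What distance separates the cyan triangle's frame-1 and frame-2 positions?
7

The cyan triangle moved from (15, 12) to (15, 5), a distance of √(0² + 7²) ≈ 7.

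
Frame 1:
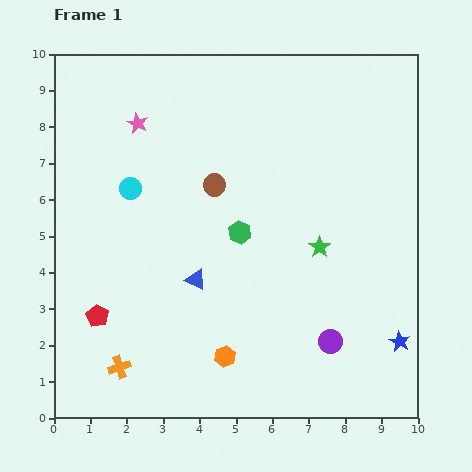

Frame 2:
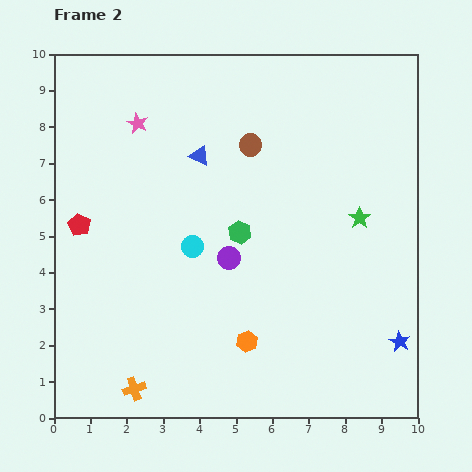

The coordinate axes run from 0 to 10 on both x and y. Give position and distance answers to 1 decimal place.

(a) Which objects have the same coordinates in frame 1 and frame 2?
the green hexagon, the pink star, the blue star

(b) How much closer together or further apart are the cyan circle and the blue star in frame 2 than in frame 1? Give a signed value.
-2.2

Distance in frame 1: 8.5. Distance in frame 2: 6.3.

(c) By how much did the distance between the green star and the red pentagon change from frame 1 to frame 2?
+1.3

Distance in frame 1: 6.4. Distance in frame 2: 7.7.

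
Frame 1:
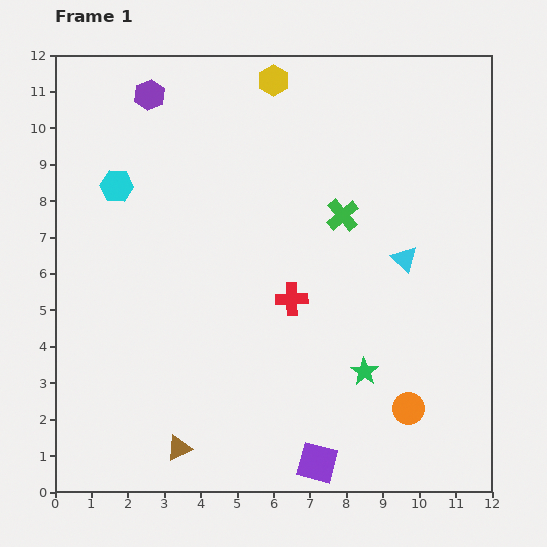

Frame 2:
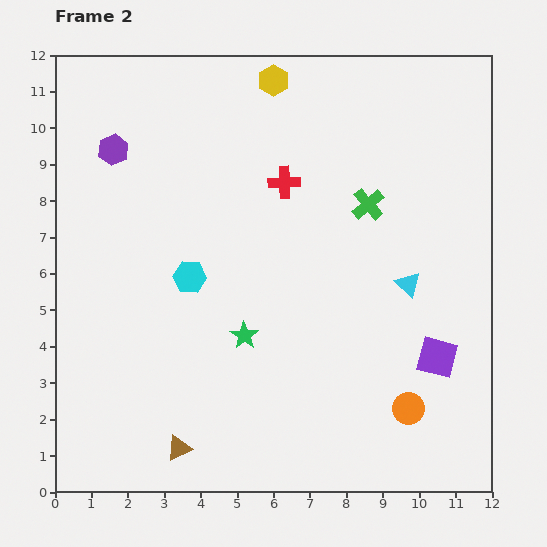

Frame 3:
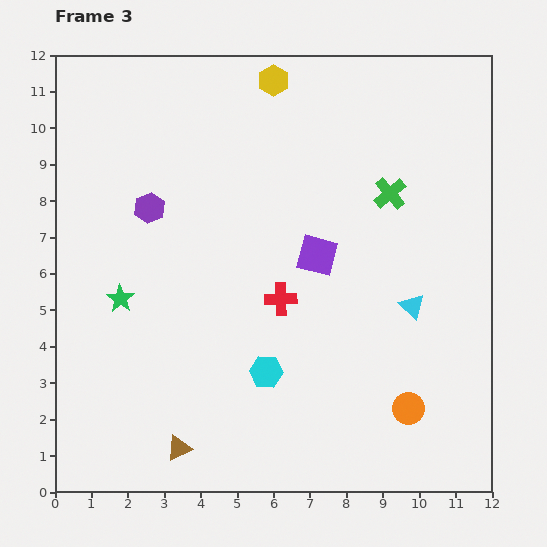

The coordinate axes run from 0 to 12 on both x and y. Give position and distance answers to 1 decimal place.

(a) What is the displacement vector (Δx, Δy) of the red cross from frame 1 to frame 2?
(-0.2, 3.2)

The red cross was at (6.5, 5.3) in frame 1 and (6.3, 8.5) in frame 2.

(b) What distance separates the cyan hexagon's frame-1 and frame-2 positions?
3.2

The cyan hexagon moved from (1.7, 8.4) to (3.7, 5.9), a distance of √(2.0² + 2.5²) ≈ 3.2.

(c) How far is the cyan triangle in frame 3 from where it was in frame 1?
1.3

The cyan triangle moved from (9.6, 6.4) to (9.8, 5.1), a distance of √(0.2² + 1.3²) ≈ 1.3.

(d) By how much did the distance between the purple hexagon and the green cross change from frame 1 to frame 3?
+0.4

Distance in frame 1: 6.2. Distance in frame 3: 6.6.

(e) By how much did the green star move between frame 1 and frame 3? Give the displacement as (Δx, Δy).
(-6.7, 2.0)

The green star was at (8.5, 3.3) in frame 1 and (1.8, 5.3) in frame 3.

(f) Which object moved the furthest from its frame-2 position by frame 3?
the purple square

(moved 4.3; next 3.5)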